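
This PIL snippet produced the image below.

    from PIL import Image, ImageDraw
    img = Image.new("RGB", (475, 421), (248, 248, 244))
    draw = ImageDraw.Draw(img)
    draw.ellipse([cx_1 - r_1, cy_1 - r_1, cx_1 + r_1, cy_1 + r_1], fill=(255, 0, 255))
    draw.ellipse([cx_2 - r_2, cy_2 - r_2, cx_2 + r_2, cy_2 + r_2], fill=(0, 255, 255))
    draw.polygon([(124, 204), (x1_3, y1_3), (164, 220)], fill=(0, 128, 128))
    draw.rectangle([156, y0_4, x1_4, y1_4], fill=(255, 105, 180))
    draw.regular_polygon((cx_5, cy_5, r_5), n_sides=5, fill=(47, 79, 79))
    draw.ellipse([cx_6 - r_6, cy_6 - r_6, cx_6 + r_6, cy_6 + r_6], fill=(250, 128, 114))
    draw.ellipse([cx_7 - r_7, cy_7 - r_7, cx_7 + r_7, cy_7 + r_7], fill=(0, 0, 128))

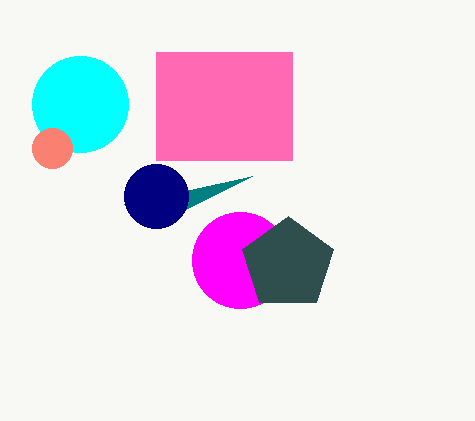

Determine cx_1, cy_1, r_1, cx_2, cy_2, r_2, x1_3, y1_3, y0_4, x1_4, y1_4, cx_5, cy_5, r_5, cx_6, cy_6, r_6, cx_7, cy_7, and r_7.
cx_1 = 240, cy_1 = 260, r_1 = 48, cx_2 = 80, cy_2 = 104, r_2 = 48, x1_3 = 252, y1_3 = 176, y0_4 = 52, x1_4 = 292, y1_4 = 160, cx_5 = 288, cy_5 = 264, r_5 = 48, cx_6 = 52, cy_6 = 148, r_6 = 20, cx_7 = 156, cy_7 = 196, r_7 = 32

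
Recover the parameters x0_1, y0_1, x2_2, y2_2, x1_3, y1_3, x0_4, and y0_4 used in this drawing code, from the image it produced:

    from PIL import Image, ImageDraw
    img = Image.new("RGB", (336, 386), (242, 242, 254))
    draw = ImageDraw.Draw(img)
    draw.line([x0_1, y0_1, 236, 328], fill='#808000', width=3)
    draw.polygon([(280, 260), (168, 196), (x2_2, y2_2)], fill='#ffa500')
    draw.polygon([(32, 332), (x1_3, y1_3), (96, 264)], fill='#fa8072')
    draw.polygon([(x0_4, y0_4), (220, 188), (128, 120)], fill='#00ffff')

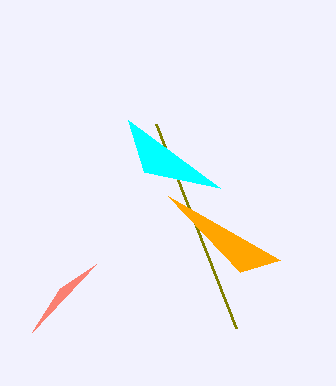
x0_1 = 156; y0_1 = 124; x2_2 = 240; y2_2 = 272; x1_3 = 60; y1_3 = 288; x0_4 = 144; y0_4 = 172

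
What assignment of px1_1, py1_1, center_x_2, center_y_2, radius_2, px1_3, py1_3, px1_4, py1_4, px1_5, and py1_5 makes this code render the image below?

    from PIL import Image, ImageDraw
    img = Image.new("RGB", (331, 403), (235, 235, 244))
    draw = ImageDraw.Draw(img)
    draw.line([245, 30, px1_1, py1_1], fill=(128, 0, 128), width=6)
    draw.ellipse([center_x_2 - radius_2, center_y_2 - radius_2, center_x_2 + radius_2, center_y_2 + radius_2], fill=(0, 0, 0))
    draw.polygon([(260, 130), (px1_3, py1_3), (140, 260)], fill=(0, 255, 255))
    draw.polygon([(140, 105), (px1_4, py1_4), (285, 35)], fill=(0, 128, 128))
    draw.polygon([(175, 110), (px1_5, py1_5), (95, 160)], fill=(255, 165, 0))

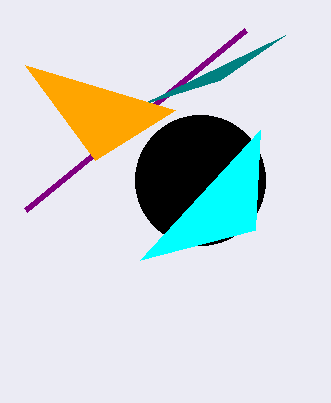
px1_1 = 25; py1_1 = 210; center_x_2 = 200; center_y_2 = 180; radius_2 = 65; px1_3 = 255; py1_3 = 230; px1_4 = 220; py1_4 = 80; px1_5 = 25; py1_5 = 65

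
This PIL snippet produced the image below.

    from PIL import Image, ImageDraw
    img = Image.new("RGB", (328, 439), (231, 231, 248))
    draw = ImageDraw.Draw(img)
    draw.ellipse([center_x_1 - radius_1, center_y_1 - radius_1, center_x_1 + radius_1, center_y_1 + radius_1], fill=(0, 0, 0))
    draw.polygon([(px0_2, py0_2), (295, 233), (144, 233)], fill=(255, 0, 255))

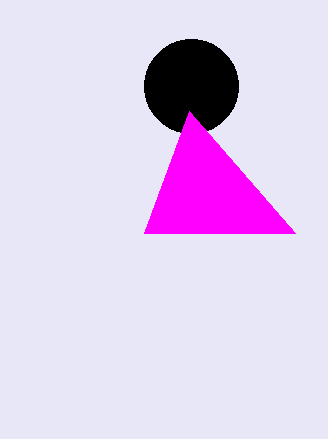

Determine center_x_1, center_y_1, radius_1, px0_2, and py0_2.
center_x_1 = 191
center_y_1 = 86
radius_1 = 47
px0_2 = 189
py0_2 = 111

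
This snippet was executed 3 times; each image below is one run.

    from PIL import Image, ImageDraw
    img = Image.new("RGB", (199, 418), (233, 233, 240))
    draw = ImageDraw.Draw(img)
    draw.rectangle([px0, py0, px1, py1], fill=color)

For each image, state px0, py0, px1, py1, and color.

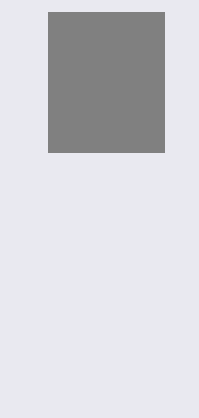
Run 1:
px0 = 48; py0 = 12; px1 = 164; py1 = 152; color = 'gray'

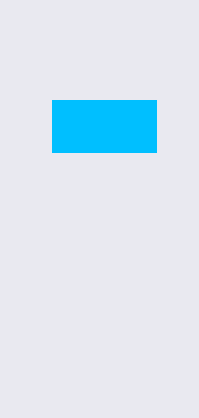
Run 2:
px0 = 52; py0 = 100; px1 = 156; py1 = 152; color = 'deepskyblue'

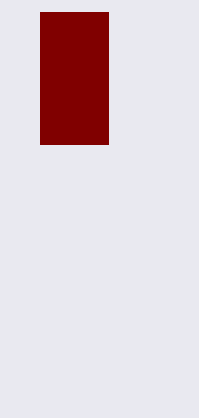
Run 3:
px0 = 40, py0 = 12, px1 = 108, py1 = 144, color = 'maroon'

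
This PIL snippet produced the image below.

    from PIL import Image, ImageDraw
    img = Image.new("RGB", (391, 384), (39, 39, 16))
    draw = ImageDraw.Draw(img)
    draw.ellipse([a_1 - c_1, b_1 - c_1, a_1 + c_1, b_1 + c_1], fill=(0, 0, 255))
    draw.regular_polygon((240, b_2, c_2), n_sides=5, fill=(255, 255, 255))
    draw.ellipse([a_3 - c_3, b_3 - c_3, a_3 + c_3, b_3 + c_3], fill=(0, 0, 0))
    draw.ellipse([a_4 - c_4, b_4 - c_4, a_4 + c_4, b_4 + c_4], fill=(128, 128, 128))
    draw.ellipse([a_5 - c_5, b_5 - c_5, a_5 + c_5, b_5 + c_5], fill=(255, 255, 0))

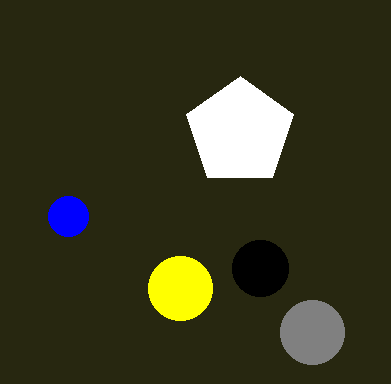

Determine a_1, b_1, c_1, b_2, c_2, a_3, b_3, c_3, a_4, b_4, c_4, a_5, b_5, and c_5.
a_1 = 68; b_1 = 216; c_1 = 20; b_2 = 132; c_2 = 56; a_3 = 260; b_3 = 268; c_3 = 28; a_4 = 312; b_4 = 332; c_4 = 32; a_5 = 180; b_5 = 288; c_5 = 32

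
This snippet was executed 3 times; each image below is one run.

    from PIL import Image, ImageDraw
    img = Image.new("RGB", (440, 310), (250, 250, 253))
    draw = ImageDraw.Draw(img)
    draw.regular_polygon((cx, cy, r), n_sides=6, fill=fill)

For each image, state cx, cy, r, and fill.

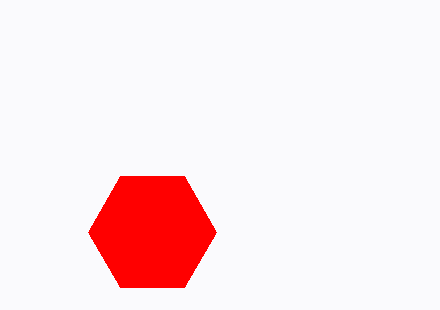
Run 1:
cx = 152; cy = 232; r = 64; fill = 'red'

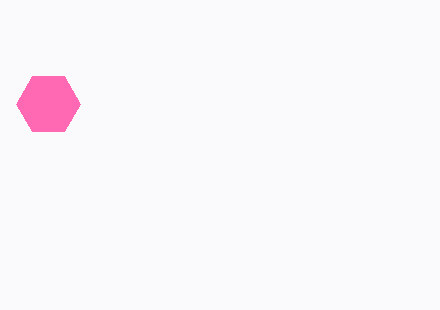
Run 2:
cx = 48
cy = 104
r = 32
fill = 'hotpink'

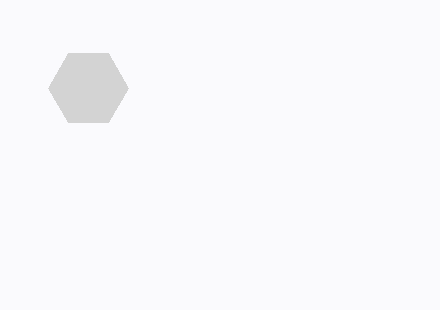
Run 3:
cx = 88; cy = 88; r = 40; fill = 'lightgray'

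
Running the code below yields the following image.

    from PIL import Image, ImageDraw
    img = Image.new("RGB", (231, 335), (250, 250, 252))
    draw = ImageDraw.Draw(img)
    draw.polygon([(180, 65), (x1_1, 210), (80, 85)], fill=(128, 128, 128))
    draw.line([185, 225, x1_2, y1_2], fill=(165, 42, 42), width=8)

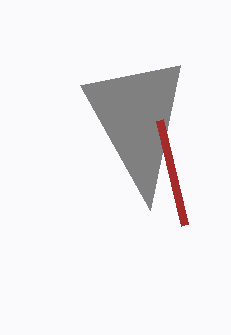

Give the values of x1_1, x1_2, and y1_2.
x1_1 = 150
x1_2 = 160
y1_2 = 120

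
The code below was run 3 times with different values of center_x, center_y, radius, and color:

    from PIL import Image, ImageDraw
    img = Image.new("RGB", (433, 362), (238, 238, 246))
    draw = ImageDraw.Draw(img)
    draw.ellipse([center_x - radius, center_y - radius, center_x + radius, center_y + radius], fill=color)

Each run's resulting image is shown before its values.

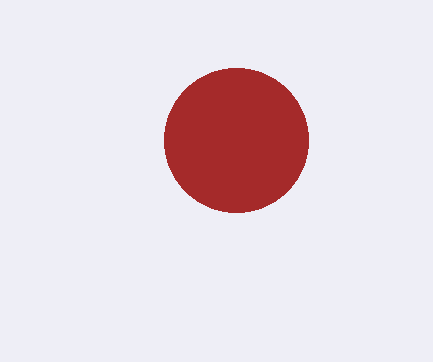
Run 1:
center_x = 236, center_y = 140, radius = 72, color = 'brown'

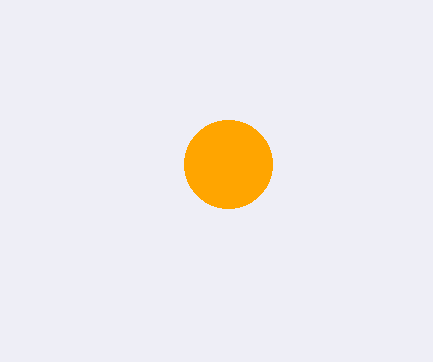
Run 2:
center_x = 228
center_y = 164
radius = 44
color = 'orange'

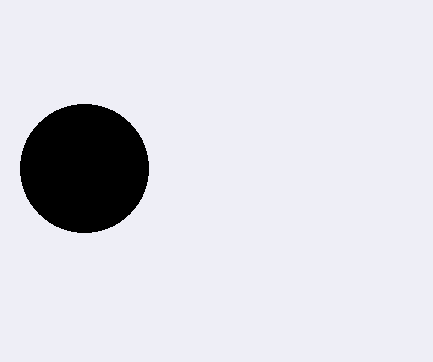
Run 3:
center_x = 84; center_y = 168; radius = 64; color = 'black'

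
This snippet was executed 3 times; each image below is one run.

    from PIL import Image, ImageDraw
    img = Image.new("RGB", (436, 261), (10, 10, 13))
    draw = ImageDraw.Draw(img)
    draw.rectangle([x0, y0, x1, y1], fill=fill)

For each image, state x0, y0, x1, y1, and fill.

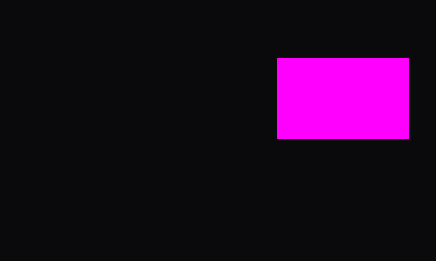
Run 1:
x0 = 277
y0 = 58
x1 = 408
y1 = 138
fill = 'magenta'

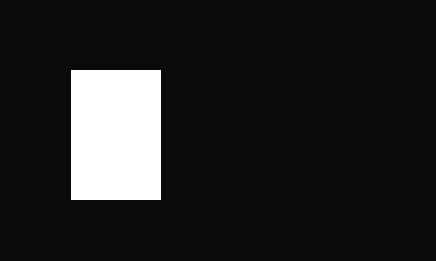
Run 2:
x0 = 71
y0 = 70
x1 = 160
y1 = 199
fill = 'white'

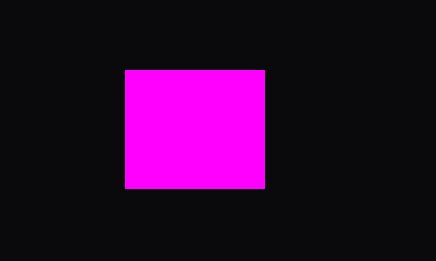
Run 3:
x0 = 125, y0 = 70, x1 = 264, y1 = 188, fill = 'magenta'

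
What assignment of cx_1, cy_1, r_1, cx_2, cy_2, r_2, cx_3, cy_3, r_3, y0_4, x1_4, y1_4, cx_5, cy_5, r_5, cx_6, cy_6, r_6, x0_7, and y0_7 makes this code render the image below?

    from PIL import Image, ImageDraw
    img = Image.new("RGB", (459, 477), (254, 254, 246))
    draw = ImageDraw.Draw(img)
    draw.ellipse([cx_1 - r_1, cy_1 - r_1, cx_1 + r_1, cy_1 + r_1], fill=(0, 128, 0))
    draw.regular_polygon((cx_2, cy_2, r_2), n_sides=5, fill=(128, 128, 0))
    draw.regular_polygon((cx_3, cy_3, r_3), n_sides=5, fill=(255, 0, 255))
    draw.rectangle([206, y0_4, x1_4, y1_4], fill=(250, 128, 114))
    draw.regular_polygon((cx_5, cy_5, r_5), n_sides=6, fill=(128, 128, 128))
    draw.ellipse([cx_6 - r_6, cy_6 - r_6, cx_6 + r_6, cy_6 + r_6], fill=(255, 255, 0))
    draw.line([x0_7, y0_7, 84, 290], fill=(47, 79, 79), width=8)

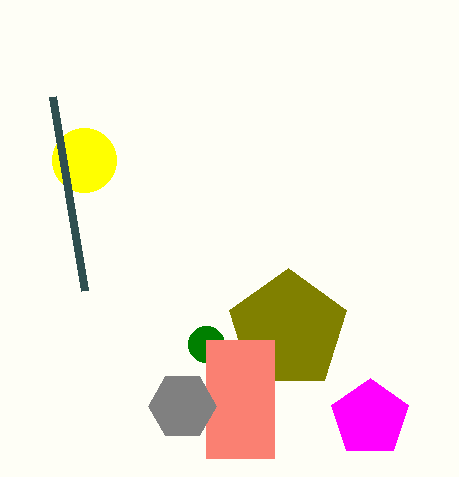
cx_1 = 206
cy_1 = 344
r_1 = 18
cx_2 = 288
cy_2 = 330
r_2 = 62
cx_3 = 370
cy_3 = 418
r_3 = 40
y0_4 = 340
x1_4 = 274
y1_4 = 458
cx_5 = 182
cy_5 = 406
r_5 = 34
cx_6 = 84
cy_6 = 160
r_6 = 32
x0_7 = 52
y0_7 = 96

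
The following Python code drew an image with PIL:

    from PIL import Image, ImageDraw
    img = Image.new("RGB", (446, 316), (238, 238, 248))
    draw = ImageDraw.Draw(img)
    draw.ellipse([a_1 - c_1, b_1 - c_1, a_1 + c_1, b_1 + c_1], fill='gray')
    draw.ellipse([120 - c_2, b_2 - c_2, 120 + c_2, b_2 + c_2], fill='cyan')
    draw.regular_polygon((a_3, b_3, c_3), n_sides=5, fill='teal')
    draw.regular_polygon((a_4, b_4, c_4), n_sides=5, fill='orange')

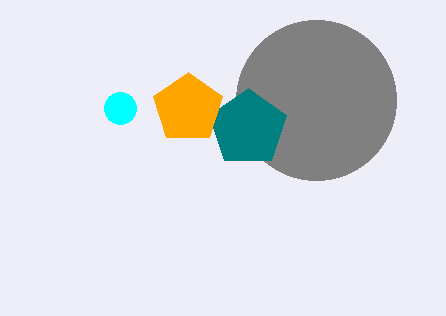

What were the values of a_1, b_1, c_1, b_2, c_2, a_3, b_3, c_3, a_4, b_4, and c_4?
a_1 = 316; b_1 = 100; c_1 = 80; b_2 = 108; c_2 = 16; a_3 = 248; b_3 = 128; c_3 = 40; a_4 = 188; b_4 = 108; c_4 = 36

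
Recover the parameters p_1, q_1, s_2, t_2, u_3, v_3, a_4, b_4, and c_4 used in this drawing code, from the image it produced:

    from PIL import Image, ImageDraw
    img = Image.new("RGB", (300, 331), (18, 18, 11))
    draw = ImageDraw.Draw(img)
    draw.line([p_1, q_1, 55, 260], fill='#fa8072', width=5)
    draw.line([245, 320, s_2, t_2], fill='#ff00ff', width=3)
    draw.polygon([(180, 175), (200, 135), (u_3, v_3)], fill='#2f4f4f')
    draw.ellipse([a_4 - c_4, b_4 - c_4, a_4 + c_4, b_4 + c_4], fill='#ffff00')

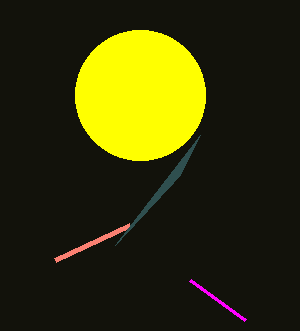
p_1 = 130
q_1 = 225
s_2 = 190
t_2 = 280
u_3 = 115
v_3 = 245
a_4 = 140
b_4 = 95
c_4 = 65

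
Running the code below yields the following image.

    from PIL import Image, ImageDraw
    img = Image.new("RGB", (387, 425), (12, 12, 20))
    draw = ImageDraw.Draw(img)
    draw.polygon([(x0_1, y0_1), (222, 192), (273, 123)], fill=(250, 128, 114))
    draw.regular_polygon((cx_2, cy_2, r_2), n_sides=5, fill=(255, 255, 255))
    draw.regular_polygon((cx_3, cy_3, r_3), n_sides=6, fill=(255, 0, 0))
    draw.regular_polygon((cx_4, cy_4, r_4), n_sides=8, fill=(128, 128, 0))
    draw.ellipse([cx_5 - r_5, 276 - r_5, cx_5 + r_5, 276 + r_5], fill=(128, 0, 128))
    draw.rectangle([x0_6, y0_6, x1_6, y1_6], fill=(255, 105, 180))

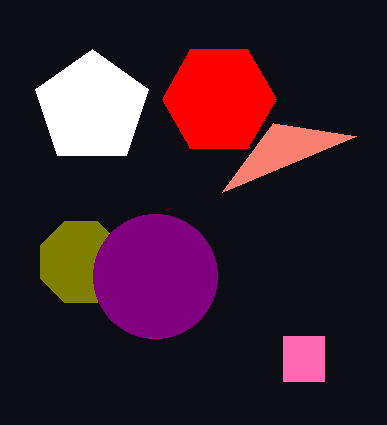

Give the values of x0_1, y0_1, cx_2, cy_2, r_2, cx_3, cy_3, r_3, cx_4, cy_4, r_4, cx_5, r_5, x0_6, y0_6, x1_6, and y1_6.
x0_1 = 356; y0_1 = 136; cx_2 = 92; cy_2 = 108; r_2 = 59; cx_3 = 219; cy_3 = 99; r_3 = 57; cx_4 = 81; cy_4 = 262; r_4 = 44; cx_5 = 155; r_5 = 62; x0_6 = 283; y0_6 = 336; x1_6 = 324; y1_6 = 381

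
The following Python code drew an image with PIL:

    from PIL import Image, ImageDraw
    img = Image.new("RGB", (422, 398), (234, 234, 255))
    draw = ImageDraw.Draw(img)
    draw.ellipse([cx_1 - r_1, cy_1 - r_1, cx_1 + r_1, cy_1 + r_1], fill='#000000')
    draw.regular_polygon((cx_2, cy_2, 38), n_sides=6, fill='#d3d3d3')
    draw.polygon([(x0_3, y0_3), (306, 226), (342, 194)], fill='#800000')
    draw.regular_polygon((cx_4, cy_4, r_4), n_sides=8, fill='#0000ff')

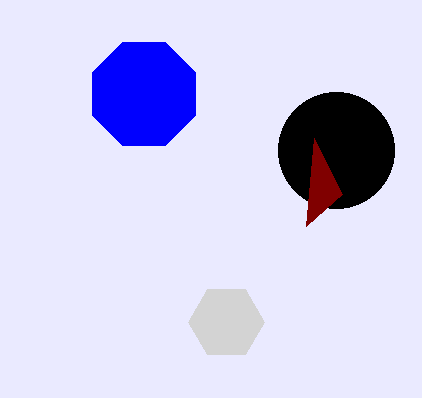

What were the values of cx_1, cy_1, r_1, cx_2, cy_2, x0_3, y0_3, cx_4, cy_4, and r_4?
cx_1 = 336, cy_1 = 150, r_1 = 58, cx_2 = 226, cy_2 = 322, x0_3 = 314, y0_3 = 138, cx_4 = 144, cy_4 = 94, r_4 = 56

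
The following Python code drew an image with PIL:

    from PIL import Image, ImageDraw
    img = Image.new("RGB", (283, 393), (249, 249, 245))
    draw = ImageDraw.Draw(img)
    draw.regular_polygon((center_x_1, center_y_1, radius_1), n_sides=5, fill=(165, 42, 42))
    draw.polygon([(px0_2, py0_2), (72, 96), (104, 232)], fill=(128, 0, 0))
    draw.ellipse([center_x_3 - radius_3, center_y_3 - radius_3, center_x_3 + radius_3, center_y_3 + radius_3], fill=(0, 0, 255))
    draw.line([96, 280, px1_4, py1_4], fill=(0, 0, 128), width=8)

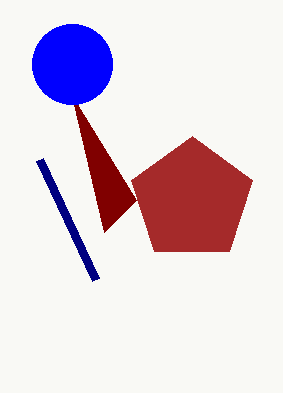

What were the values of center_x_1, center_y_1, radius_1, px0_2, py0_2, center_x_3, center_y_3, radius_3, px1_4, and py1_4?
center_x_1 = 192
center_y_1 = 200
radius_1 = 64
px0_2 = 136
py0_2 = 200
center_x_3 = 72
center_y_3 = 64
radius_3 = 40
px1_4 = 40
py1_4 = 160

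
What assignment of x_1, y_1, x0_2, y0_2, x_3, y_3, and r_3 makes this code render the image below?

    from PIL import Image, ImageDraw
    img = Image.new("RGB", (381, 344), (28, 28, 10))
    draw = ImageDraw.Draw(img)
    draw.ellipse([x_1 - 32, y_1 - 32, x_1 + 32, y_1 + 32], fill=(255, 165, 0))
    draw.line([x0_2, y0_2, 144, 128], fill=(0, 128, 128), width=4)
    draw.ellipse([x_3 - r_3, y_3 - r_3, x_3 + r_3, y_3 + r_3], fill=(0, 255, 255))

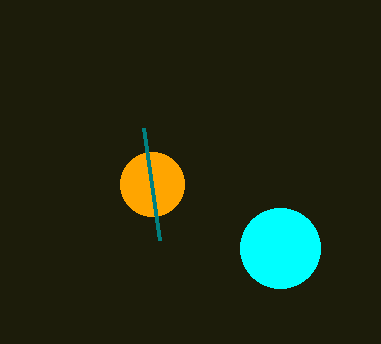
x_1 = 152, y_1 = 184, x0_2 = 160, y0_2 = 240, x_3 = 280, y_3 = 248, r_3 = 40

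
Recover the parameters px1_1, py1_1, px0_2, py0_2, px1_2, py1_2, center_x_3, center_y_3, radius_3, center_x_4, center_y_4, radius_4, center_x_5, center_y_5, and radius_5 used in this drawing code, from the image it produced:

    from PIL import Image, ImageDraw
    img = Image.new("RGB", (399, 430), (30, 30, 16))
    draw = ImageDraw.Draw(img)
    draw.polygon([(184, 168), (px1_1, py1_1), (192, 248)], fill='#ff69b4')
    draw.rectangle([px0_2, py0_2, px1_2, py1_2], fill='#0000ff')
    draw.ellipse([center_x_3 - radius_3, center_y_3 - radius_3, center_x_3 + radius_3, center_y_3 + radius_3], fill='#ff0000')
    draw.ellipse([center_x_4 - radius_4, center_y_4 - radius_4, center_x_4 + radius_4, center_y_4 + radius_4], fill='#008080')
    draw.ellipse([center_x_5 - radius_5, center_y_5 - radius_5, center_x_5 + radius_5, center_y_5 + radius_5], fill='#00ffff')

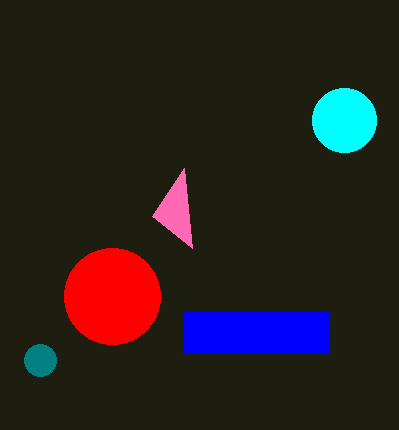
px1_1 = 152, py1_1 = 216, px0_2 = 184, py0_2 = 312, px1_2 = 328, py1_2 = 352, center_x_3 = 112, center_y_3 = 296, radius_3 = 48, center_x_4 = 40, center_y_4 = 360, radius_4 = 16, center_x_5 = 344, center_y_5 = 120, radius_5 = 32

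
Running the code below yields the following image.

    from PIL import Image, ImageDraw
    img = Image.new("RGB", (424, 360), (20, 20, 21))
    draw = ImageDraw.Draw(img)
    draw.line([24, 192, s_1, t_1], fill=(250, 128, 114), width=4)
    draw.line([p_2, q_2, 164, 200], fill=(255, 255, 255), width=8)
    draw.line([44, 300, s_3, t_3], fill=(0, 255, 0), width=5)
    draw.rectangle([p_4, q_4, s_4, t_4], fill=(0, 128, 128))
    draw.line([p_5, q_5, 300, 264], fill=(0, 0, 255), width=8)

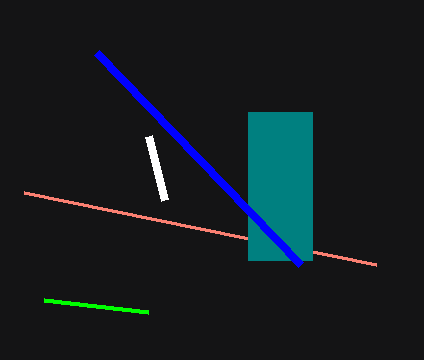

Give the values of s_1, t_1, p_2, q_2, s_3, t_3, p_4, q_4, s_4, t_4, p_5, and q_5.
s_1 = 376, t_1 = 264, p_2 = 148, q_2 = 136, s_3 = 148, t_3 = 312, p_4 = 248, q_4 = 112, s_4 = 312, t_4 = 260, p_5 = 96, q_5 = 52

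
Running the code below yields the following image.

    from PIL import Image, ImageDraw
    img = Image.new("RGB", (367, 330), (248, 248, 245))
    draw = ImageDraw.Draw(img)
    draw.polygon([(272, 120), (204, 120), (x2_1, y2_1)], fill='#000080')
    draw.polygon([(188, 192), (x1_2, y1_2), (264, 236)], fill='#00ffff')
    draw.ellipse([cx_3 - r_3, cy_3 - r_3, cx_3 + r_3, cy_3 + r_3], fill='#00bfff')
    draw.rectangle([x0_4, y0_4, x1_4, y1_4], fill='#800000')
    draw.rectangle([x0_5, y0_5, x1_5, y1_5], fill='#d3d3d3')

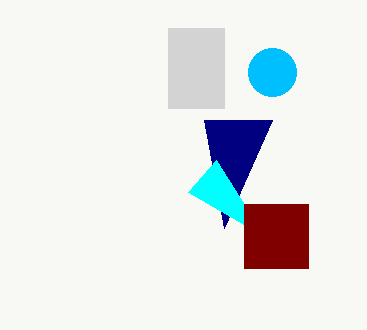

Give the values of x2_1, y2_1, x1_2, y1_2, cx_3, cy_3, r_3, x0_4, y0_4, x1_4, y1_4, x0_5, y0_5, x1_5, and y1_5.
x2_1 = 224
y2_1 = 228
x1_2 = 216
y1_2 = 160
cx_3 = 272
cy_3 = 72
r_3 = 24
x0_4 = 244
y0_4 = 204
x1_4 = 308
y1_4 = 268
x0_5 = 168
y0_5 = 28
x1_5 = 224
y1_5 = 108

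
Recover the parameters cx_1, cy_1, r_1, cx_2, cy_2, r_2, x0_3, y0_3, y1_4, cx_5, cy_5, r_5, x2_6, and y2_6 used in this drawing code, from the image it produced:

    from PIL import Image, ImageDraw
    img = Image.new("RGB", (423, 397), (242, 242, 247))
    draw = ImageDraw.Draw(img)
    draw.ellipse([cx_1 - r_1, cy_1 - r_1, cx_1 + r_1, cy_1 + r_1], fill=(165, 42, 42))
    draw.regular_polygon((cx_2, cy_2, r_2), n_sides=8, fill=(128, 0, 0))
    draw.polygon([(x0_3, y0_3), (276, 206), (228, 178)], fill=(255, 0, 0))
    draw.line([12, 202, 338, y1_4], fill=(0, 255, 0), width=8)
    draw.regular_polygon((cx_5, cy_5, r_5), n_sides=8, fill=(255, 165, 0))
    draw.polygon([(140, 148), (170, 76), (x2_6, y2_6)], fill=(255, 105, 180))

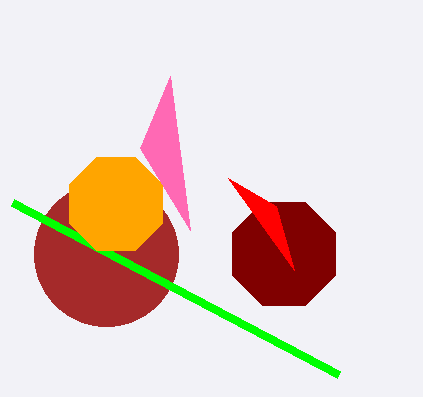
cx_1 = 106
cy_1 = 254
r_1 = 72
cx_2 = 284
cy_2 = 254
r_2 = 56
x0_3 = 294
y0_3 = 270
y1_4 = 374
cx_5 = 116
cy_5 = 204
r_5 = 50
x2_6 = 190
y2_6 = 230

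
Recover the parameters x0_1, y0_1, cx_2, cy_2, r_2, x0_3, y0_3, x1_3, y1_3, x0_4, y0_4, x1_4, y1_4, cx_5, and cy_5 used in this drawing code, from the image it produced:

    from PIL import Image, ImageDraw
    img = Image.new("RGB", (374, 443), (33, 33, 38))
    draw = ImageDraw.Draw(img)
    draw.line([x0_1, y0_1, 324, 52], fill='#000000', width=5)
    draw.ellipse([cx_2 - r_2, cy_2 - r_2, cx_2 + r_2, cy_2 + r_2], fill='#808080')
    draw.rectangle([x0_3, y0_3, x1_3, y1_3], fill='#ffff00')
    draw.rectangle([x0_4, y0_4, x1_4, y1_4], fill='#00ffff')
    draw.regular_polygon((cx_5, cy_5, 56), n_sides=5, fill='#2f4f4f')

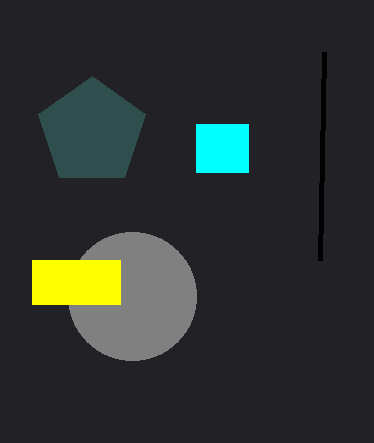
x0_1 = 320
y0_1 = 260
cx_2 = 132
cy_2 = 296
r_2 = 64
x0_3 = 32
y0_3 = 260
x1_3 = 120
y1_3 = 304
x0_4 = 196
y0_4 = 124
x1_4 = 248
y1_4 = 172
cx_5 = 92
cy_5 = 132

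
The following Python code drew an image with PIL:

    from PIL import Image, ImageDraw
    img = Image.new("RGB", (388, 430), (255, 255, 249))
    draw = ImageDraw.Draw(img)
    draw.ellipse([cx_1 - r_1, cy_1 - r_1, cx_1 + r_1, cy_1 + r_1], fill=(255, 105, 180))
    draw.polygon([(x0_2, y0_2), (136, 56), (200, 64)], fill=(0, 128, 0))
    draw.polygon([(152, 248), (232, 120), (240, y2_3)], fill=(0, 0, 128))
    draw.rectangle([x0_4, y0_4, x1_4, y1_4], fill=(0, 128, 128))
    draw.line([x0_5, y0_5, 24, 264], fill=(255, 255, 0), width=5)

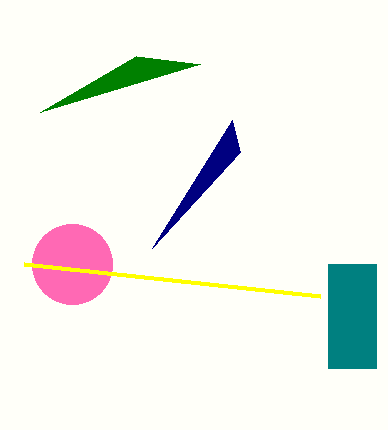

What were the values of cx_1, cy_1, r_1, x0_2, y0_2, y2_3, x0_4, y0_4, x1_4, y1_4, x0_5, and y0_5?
cx_1 = 72
cy_1 = 264
r_1 = 40
x0_2 = 40
y0_2 = 112
y2_3 = 152
x0_4 = 328
y0_4 = 264
x1_4 = 376
y1_4 = 368
x0_5 = 320
y0_5 = 296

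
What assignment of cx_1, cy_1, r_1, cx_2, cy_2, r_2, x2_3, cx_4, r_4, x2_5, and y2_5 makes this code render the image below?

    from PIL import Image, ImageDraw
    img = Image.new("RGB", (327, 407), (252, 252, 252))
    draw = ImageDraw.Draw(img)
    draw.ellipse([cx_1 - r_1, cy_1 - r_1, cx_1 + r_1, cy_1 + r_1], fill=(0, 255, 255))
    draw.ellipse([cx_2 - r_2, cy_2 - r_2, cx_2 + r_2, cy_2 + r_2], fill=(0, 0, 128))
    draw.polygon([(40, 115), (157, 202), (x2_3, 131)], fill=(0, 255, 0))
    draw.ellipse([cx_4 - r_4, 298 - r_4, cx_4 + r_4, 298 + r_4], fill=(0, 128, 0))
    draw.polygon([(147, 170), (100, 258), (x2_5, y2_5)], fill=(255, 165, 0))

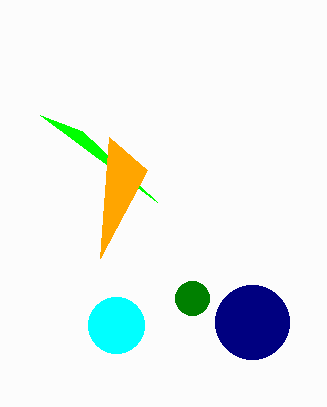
cx_1 = 116, cy_1 = 325, r_1 = 28, cx_2 = 252, cy_2 = 322, r_2 = 37, x2_3 = 82, cx_4 = 192, r_4 = 17, x2_5 = 109, y2_5 = 137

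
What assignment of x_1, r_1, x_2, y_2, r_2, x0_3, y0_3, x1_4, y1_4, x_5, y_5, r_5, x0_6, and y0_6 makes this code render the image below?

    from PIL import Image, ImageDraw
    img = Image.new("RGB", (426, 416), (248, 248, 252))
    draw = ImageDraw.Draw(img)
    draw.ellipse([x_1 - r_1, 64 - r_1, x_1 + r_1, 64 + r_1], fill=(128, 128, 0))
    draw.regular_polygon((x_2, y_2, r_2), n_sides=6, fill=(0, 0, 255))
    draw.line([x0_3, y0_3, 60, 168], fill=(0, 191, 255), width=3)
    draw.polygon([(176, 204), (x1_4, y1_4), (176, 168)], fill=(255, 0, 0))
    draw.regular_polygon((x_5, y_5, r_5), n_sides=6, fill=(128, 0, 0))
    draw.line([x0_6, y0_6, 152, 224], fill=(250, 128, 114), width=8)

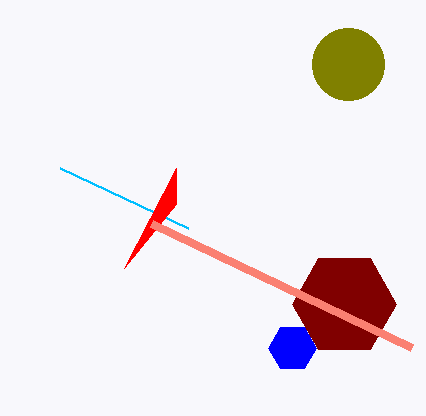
x_1 = 348
r_1 = 36
x_2 = 292
y_2 = 348
r_2 = 24
x0_3 = 188
y0_3 = 228
x1_4 = 124
y1_4 = 268
x_5 = 344
y_5 = 304
r_5 = 52
x0_6 = 412
y0_6 = 348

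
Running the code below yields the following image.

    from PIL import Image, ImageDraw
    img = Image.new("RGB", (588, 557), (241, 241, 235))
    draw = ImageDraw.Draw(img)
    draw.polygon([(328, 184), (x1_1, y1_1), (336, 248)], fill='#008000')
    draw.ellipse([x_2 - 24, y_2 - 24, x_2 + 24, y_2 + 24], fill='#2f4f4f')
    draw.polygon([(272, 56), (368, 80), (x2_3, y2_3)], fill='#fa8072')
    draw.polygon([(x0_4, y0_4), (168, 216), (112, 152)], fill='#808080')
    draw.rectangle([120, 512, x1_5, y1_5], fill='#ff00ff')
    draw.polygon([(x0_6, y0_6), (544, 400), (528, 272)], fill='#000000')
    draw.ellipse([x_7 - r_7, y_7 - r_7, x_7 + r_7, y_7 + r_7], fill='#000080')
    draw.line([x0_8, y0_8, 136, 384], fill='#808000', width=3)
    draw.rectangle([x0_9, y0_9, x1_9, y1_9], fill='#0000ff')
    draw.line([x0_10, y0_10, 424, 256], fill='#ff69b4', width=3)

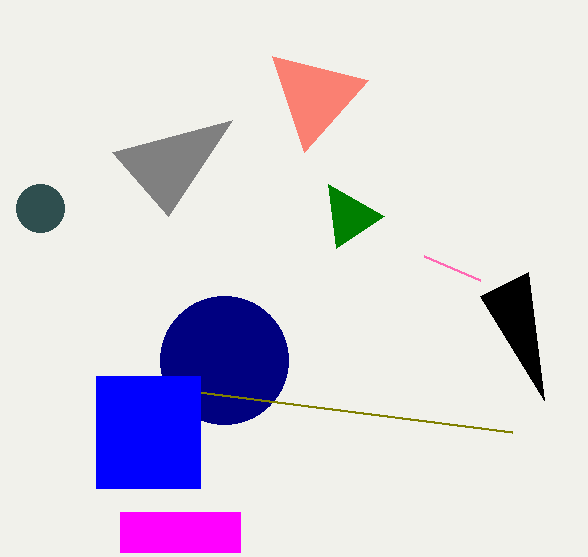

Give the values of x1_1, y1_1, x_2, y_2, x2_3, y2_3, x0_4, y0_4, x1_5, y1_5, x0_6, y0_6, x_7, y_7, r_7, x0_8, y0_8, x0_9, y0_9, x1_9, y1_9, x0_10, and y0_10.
x1_1 = 384
y1_1 = 216
x_2 = 40
y_2 = 208
x2_3 = 304
y2_3 = 152
x0_4 = 232
y0_4 = 120
x1_5 = 240
y1_5 = 552
x0_6 = 480
y0_6 = 296
x_7 = 224
y_7 = 360
r_7 = 64
x0_8 = 512
y0_8 = 432
x0_9 = 96
y0_9 = 376
x1_9 = 200
y1_9 = 488
x0_10 = 480
y0_10 = 280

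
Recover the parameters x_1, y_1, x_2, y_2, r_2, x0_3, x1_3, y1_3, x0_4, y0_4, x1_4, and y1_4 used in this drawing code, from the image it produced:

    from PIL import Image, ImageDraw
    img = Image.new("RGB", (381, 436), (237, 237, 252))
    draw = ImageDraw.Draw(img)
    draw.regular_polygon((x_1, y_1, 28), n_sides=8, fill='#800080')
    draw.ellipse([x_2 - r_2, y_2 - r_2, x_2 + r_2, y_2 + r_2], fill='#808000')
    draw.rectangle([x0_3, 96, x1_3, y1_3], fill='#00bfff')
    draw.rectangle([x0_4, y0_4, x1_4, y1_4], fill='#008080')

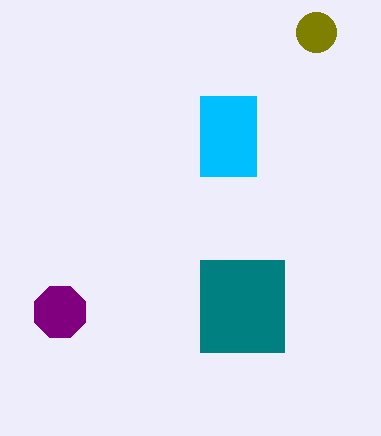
x_1 = 60; y_1 = 312; x_2 = 316; y_2 = 32; r_2 = 20; x0_3 = 200; x1_3 = 256; y1_3 = 176; x0_4 = 200; y0_4 = 260; x1_4 = 284; y1_4 = 352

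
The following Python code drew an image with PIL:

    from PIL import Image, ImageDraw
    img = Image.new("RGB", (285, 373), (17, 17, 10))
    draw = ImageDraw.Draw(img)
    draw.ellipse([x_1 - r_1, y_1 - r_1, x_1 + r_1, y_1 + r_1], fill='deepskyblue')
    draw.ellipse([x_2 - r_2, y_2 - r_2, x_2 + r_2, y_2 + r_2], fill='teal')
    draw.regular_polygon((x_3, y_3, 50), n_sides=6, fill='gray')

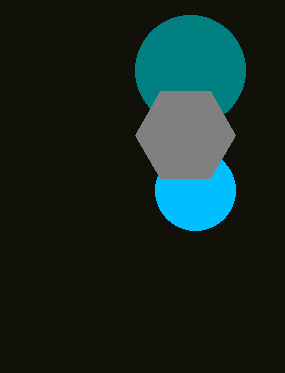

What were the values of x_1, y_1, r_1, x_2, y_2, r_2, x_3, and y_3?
x_1 = 195
y_1 = 190
r_1 = 40
x_2 = 190
y_2 = 70
r_2 = 55
x_3 = 185
y_3 = 135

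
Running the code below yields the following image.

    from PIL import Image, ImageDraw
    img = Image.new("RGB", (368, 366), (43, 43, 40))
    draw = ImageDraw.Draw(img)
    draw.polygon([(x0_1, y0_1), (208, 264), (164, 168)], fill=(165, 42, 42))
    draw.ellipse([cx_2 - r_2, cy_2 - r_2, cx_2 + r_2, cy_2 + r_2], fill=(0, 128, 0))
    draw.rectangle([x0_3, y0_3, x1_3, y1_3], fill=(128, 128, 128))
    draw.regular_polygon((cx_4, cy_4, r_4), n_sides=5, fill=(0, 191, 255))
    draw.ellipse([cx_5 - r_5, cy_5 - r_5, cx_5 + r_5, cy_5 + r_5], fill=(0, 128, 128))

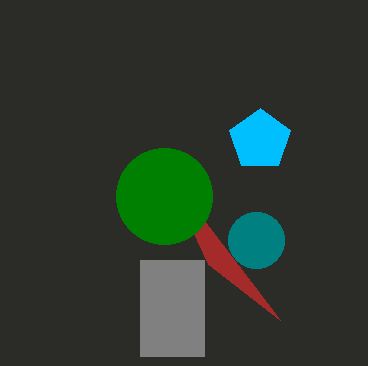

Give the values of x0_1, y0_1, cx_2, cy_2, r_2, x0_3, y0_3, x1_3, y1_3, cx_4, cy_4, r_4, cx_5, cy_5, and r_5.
x0_1 = 280
y0_1 = 320
cx_2 = 164
cy_2 = 196
r_2 = 48
x0_3 = 140
y0_3 = 260
x1_3 = 204
y1_3 = 356
cx_4 = 260
cy_4 = 140
r_4 = 32
cx_5 = 256
cy_5 = 240
r_5 = 28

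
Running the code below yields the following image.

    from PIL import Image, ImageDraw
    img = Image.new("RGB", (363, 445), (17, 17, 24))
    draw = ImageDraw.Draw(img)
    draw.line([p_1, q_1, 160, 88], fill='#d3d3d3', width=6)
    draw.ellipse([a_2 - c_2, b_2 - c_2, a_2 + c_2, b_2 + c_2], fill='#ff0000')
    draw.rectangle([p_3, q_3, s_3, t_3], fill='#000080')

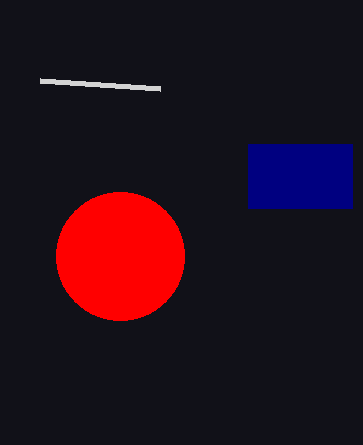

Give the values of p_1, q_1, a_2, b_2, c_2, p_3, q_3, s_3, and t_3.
p_1 = 40, q_1 = 80, a_2 = 120, b_2 = 256, c_2 = 64, p_3 = 248, q_3 = 144, s_3 = 352, t_3 = 208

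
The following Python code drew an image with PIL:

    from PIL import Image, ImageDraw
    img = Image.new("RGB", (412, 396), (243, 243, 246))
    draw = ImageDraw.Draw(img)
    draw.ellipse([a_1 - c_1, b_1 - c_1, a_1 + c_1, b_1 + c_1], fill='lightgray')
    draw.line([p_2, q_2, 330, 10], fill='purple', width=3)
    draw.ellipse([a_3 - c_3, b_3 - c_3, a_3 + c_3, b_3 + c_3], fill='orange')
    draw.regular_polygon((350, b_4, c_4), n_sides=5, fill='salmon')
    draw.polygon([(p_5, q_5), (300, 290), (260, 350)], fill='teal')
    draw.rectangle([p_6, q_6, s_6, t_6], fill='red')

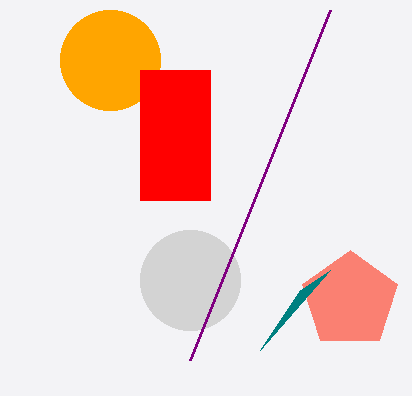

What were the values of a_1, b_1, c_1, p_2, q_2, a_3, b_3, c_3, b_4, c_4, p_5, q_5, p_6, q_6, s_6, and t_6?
a_1 = 190
b_1 = 280
c_1 = 50
p_2 = 190
q_2 = 360
a_3 = 110
b_3 = 60
c_3 = 50
b_4 = 300
c_4 = 50
p_5 = 330
q_5 = 270
p_6 = 140
q_6 = 70
s_6 = 210
t_6 = 200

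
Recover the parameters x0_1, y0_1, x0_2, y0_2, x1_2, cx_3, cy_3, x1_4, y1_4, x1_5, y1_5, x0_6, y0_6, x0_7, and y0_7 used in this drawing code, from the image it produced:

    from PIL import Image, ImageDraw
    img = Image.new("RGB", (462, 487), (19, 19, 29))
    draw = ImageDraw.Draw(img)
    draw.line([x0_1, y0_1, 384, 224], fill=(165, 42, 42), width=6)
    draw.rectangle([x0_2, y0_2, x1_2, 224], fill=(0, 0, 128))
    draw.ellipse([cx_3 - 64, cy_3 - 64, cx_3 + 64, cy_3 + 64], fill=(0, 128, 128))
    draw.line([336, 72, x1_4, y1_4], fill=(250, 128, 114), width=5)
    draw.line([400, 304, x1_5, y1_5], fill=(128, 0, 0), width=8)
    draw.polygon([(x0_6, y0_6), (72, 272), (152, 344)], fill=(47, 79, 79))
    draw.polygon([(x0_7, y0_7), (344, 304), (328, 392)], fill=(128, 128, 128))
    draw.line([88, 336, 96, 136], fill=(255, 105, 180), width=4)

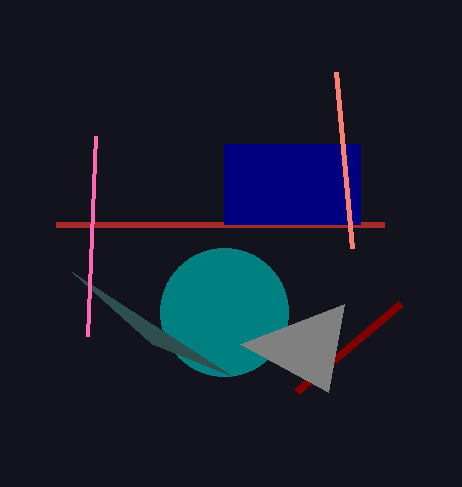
x0_1 = 56; y0_1 = 224; x0_2 = 224; y0_2 = 144; x1_2 = 360; cx_3 = 224; cy_3 = 312; x1_4 = 352; y1_4 = 248; x1_5 = 296; y1_5 = 392; x0_6 = 232; y0_6 = 376; x0_7 = 240; y0_7 = 344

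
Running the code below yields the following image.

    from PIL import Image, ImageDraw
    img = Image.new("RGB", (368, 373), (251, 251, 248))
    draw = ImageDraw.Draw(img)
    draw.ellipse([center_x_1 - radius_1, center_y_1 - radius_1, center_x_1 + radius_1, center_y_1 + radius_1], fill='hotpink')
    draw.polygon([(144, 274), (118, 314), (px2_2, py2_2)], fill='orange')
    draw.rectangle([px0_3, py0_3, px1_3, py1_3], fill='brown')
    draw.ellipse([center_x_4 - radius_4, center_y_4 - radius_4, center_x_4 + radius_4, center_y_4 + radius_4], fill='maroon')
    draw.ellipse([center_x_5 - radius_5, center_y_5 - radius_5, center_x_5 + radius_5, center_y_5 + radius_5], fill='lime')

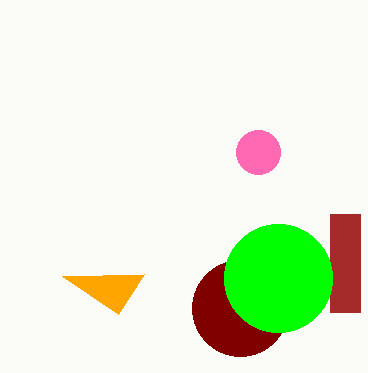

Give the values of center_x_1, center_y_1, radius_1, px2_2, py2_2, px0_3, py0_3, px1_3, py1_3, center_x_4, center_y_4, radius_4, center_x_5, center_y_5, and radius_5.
center_x_1 = 258
center_y_1 = 152
radius_1 = 22
px2_2 = 62
py2_2 = 276
px0_3 = 330
py0_3 = 214
px1_3 = 360
py1_3 = 312
center_x_4 = 240
center_y_4 = 308
radius_4 = 48
center_x_5 = 278
center_y_5 = 278
radius_5 = 54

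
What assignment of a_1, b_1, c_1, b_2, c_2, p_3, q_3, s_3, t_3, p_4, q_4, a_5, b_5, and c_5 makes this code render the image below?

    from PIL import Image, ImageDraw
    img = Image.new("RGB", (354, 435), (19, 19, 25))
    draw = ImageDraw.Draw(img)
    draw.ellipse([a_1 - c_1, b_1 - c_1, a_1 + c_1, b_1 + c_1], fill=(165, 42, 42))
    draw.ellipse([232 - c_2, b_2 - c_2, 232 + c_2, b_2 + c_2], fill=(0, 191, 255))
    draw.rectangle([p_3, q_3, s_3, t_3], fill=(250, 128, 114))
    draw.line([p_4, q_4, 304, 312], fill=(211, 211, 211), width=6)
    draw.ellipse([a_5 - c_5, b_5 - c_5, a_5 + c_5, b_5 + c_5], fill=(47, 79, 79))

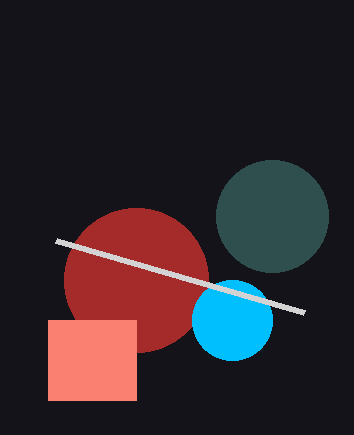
a_1 = 136
b_1 = 280
c_1 = 72
b_2 = 320
c_2 = 40
p_3 = 48
q_3 = 320
s_3 = 136
t_3 = 400
p_4 = 56
q_4 = 240
a_5 = 272
b_5 = 216
c_5 = 56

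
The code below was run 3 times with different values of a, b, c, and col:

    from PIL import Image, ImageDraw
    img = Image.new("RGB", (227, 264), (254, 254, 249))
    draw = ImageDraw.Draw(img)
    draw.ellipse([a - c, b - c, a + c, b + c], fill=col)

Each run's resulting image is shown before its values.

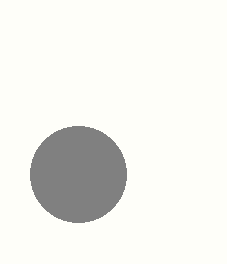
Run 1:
a = 78
b = 174
c = 48
col = 'gray'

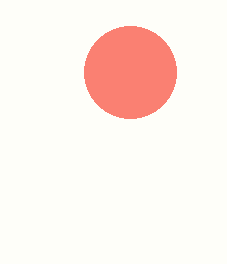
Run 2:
a = 130, b = 72, c = 46, col = 'salmon'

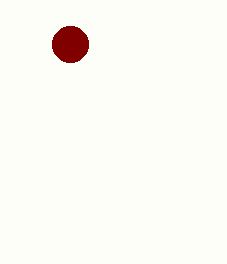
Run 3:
a = 70; b = 44; c = 18; col = 'maroon'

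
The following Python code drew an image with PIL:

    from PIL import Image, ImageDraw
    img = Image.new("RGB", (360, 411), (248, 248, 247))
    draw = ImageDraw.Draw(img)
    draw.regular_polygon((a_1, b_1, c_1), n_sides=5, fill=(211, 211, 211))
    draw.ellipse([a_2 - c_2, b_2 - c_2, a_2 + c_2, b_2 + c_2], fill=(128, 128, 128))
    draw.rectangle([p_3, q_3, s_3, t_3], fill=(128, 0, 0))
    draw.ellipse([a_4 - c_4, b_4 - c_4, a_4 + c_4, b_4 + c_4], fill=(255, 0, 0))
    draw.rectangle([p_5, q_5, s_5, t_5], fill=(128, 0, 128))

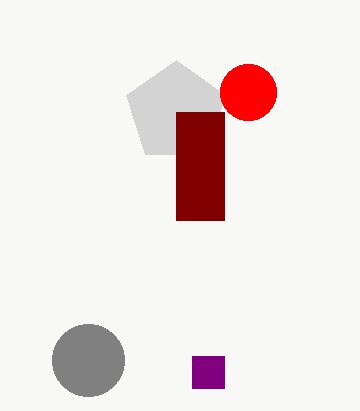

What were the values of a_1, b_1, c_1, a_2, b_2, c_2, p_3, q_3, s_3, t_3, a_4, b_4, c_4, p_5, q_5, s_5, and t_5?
a_1 = 176; b_1 = 112; c_1 = 52; a_2 = 88; b_2 = 360; c_2 = 36; p_3 = 176; q_3 = 112; s_3 = 224; t_3 = 220; a_4 = 248; b_4 = 92; c_4 = 28; p_5 = 192; q_5 = 356; s_5 = 224; t_5 = 388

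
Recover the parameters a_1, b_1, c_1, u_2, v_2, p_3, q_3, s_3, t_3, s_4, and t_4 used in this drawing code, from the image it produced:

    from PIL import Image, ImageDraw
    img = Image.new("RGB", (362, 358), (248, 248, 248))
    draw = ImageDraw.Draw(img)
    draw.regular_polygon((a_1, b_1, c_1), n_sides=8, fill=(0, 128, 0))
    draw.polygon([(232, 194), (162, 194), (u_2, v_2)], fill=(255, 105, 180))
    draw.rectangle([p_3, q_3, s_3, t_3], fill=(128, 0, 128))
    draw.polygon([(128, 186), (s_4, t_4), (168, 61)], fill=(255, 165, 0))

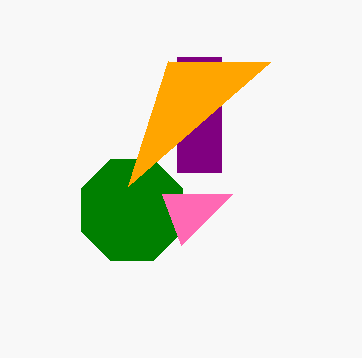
a_1 = 132; b_1 = 210; c_1 = 55; u_2 = 181; v_2 = 245; p_3 = 177; q_3 = 57; s_3 = 221; t_3 = 172; s_4 = 270; t_4 = 62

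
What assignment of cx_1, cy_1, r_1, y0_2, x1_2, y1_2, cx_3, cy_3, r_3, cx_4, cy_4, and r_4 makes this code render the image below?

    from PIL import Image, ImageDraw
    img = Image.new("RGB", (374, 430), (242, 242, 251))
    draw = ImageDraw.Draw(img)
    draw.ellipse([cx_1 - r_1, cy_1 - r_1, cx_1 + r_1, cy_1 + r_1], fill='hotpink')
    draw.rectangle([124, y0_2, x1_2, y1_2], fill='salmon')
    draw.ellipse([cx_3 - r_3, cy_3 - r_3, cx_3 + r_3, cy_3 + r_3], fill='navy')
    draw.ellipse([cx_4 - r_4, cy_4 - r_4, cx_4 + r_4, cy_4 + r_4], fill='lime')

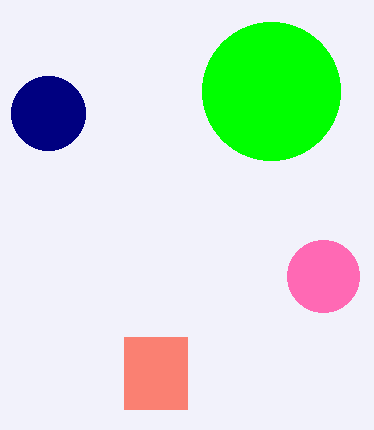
cx_1 = 323; cy_1 = 276; r_1 = 36; y0_2 = 337; x1_2 = 187; y1_2 = 409; cx_3 = 48; cy_3 = 113; r_3 = 37; cx_4 = 271; cy_4 = 91; r_4 = 69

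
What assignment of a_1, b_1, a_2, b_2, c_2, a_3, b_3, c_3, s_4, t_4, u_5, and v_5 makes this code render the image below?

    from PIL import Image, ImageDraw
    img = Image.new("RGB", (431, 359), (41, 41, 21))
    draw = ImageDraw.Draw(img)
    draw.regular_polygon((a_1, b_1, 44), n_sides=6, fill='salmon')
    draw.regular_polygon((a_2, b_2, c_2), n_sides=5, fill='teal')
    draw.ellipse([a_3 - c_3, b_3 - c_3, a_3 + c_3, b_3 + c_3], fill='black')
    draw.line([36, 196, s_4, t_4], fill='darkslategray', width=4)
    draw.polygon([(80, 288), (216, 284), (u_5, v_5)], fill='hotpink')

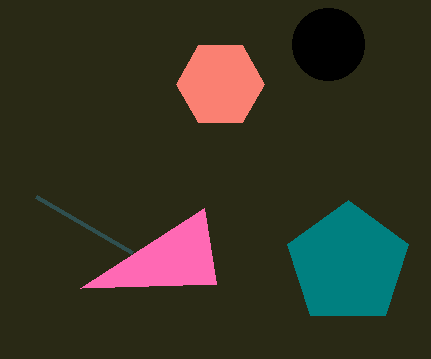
a_1 = 220, b_1 = 84, a_2 = 348, b_2 = 264, c_2 = 64, a_3 = 328, b_3 = 44, c_3 = 36, s_4 = 132, t_4 = 252, u_5 = 204, v_5 = 208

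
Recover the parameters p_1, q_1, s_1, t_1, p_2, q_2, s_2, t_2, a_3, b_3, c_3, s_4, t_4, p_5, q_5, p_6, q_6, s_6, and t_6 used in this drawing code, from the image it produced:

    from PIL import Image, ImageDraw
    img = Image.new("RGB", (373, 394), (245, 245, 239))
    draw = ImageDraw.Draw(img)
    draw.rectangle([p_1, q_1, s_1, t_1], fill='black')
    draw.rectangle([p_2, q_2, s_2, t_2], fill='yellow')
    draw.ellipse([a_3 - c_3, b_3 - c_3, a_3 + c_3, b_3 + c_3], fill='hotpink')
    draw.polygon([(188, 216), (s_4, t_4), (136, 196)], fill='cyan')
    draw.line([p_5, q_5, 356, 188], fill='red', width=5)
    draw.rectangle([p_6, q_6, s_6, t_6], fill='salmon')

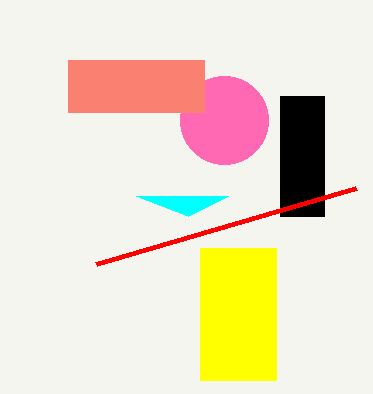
p_1 = 280
q_1 = 96
s_1 = 324
t_1 = 216
p_2 = 200
q_2 = 248
s_2 = 276
t_2 = 380
a_3 = 224
b_3 = 120
c_3 = 44
s_4 = 228
t_4 = 196
p_5 = 96
q_5 = 264
p_6 = 68
q_6 = 60
s_6 = 204
t_6 = 112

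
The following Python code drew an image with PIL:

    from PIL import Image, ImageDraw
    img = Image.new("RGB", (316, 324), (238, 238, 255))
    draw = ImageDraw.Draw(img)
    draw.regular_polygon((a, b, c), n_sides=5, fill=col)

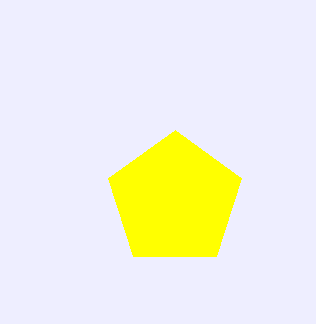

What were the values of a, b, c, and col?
a = 175, b = 200, c = 70, col = 'yellow'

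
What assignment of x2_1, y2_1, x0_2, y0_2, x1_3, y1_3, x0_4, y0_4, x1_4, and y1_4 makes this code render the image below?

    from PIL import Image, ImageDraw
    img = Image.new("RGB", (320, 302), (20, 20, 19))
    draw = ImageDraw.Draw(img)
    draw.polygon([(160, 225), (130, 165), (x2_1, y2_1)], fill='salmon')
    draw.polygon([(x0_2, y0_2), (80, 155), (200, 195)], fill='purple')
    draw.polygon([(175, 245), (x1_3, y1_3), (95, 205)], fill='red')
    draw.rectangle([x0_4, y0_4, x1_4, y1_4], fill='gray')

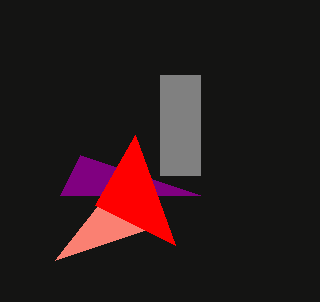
x2_1 = 55; y2_1 = 260; x0_2 = 60; y0_2 = 195; x1_3 = 135; y1_3 = 135; x0_4 = 160; y0_4 = 75; x1_4 = 200; y1_4 = 175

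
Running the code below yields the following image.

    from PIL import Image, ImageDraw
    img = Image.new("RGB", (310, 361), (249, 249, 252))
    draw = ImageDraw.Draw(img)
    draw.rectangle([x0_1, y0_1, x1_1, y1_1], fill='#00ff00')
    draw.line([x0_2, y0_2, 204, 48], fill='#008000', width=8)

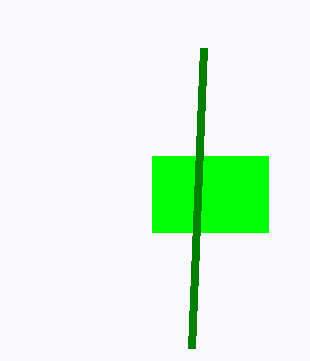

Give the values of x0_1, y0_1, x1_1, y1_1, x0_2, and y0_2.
x0_1 = 152
y0_1 = 156
x1_1 = 268
y1_1 = 232
x0_2 = 192
y0_2 = 348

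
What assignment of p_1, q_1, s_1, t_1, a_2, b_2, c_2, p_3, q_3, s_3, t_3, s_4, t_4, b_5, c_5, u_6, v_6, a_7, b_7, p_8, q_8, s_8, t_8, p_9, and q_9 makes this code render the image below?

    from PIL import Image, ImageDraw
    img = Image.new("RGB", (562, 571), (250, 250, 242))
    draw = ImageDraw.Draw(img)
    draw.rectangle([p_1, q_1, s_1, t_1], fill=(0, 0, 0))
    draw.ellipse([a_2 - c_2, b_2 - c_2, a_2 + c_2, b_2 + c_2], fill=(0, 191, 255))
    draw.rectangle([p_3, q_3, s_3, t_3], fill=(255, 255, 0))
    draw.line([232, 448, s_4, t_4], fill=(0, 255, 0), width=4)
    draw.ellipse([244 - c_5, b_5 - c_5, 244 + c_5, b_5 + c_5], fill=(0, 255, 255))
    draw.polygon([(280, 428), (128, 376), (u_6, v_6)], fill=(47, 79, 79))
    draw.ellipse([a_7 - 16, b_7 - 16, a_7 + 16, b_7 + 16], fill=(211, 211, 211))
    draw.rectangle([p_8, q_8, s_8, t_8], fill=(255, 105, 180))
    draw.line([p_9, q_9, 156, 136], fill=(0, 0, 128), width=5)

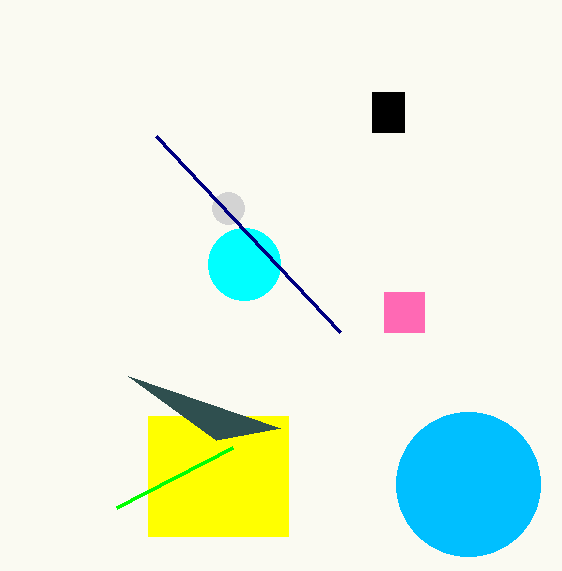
p_1 = 372; q_1 = 92; s_1 = 404; t_1 = 132; a_2 = 468; b_2 = 484; c_2 = 72; p_3 = 148; q_3 = 416; s_3 = 288; t_3 = 536; s_4 = 116; t_4 = 508; b_5 = 264; c_5 = 36; u_6 = 216; v_6 = 440; a_7 = 228; b_7 = 208; p_8 = 384; q_8 = 292; s_8 = 424; t_8 = 332; p_9 = 340; q_9 = 332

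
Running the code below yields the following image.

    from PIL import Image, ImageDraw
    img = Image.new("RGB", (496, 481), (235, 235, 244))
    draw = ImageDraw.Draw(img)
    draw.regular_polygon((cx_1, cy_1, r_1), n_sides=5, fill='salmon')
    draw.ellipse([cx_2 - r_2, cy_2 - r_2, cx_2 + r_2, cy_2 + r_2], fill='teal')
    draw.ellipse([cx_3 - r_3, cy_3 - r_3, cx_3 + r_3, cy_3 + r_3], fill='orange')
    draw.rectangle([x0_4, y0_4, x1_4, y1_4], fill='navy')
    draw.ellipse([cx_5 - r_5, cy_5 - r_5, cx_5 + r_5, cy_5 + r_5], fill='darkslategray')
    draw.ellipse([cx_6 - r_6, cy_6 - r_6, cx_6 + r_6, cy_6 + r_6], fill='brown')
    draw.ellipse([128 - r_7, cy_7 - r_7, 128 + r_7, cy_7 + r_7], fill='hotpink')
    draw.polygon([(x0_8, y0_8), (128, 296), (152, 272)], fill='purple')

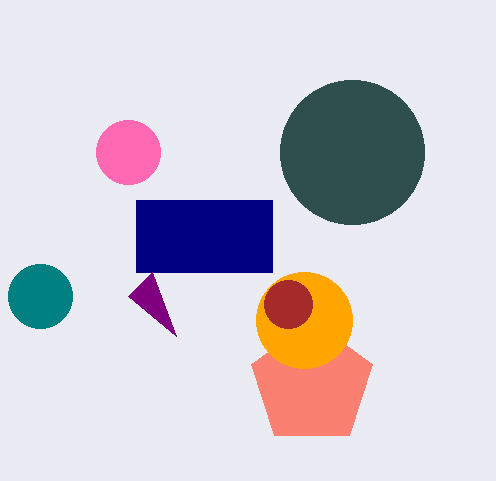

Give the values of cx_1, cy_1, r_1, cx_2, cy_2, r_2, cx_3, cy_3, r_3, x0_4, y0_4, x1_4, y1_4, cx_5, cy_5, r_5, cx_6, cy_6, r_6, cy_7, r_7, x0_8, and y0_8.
cx_1 = 312; cy_1 = 384; r_1 = 64; cx_2 = 40; cy_2 = 296; r_2 = 32; cx_3 = 304; cy_3 = 320; r_3 = 48; x0_4 = 136; y0_4 = 200; x1_4 = 272; y1_4 = 272; cx_5 = 352; cy_5 = 152; r_5 = 72; cx_6 = 288; cy_6 = 304; r_6 = 24; cy_7 = 152; r_7 = 32; x0_8 = 176; y0_8 = 336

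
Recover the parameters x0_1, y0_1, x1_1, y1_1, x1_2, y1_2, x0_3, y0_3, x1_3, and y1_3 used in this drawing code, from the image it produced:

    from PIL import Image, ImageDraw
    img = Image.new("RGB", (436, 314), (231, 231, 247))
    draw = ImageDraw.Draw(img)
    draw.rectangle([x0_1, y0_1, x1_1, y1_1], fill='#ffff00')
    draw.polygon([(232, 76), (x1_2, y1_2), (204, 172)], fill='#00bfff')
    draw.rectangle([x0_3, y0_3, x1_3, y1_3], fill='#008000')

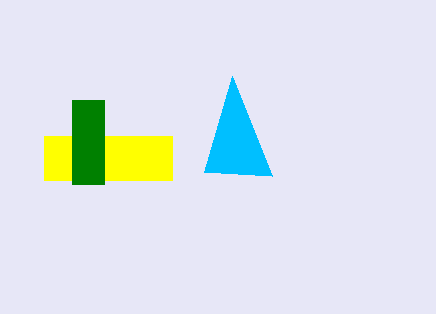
x0_1 = 44
y0_1 = 136
x1_1 = 172
y1_1 = 180
x1_2 = 272
y1_2 = 176
x0_3 = 72
y0_3 = 100
x1_3 = 104
y1_3 = 184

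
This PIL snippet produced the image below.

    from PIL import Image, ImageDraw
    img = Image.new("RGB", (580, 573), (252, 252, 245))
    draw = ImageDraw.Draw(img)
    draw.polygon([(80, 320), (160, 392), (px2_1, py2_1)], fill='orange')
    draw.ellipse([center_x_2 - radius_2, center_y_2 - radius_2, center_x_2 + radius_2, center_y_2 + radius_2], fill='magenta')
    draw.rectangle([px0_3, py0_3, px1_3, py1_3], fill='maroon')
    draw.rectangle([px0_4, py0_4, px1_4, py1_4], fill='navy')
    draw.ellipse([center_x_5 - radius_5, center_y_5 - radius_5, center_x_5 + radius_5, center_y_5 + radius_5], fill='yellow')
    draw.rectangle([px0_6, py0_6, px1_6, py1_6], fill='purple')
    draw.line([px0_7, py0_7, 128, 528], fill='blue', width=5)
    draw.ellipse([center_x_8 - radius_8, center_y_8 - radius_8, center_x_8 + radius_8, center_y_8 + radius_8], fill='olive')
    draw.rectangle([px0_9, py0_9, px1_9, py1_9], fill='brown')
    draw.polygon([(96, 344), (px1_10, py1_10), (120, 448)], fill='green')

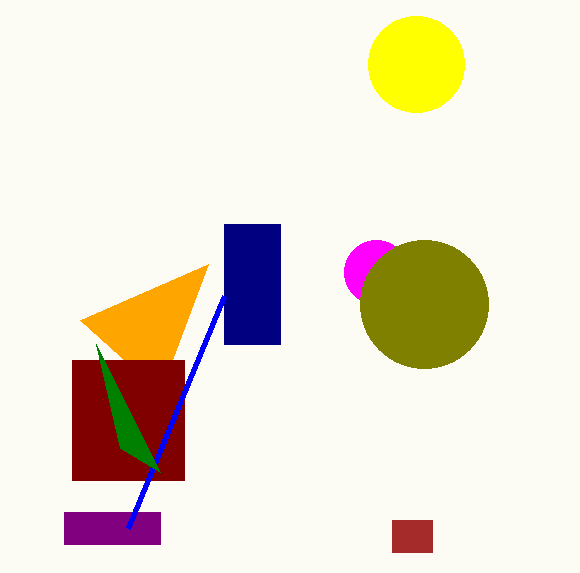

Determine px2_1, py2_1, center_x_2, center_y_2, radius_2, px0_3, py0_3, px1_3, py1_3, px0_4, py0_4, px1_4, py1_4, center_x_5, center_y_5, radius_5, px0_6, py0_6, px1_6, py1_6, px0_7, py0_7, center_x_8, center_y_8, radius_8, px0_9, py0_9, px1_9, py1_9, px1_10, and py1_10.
px2_1 = 208, py2_1 = 264, center_x_2 = 376, center_y_2 = 272, radius_2 = 32, px0_3 = 72, py0_3 = 360, px1_3 = 184, py1_3 = 480, px0_4 = 224, py0_4 = 224, px1_4 = 280, py1_4 = 344, center_x_5 = 416, center_y_5 = 64, radius_5 = 48, px0_6 = 64, py0_6 = 512, px1_6 = 160, py1_6 = 544, px0_7 = 224, py0_7 = 296, center_x_8 = 424, center_y_8 = 304, radius_8 = 64, px0_9 = 392, py0_9 = 520, px1_9 = 432, py1_9 = 552, px1_10 = 160, py1_10 = 472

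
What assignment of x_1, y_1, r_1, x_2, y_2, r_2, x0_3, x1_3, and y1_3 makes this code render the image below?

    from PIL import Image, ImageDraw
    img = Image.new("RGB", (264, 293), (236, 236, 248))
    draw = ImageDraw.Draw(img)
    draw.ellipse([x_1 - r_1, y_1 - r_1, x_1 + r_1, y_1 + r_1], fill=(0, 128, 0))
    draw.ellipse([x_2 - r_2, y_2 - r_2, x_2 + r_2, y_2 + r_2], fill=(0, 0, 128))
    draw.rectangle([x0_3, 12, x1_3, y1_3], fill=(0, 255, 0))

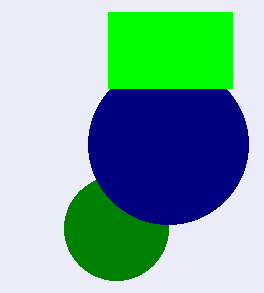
x_1 = 116
y_1 = 228
r_1 = 52
x_2 = 168
y_2 = 144
r_2 = 80
x0_3 = 108
x1_3 = 232
y1_3 = 88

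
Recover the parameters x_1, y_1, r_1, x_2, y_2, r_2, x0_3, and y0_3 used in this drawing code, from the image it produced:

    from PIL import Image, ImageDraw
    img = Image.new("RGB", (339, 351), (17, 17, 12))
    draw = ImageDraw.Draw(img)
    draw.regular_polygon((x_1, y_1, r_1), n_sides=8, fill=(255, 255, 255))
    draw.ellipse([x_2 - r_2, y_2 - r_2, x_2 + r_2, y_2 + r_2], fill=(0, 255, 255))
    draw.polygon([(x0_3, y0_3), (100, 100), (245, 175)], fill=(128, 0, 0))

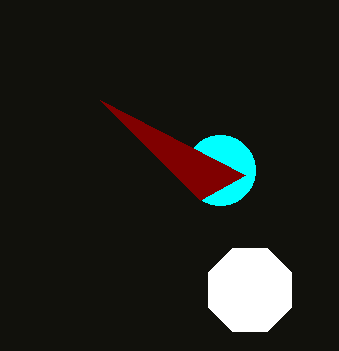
x_1 = 250, y_1 = 290, r_1 = 45, x_2 = 220, y_2 = 170, r_2 = 35, x0_3 = 200, y0_3 = 200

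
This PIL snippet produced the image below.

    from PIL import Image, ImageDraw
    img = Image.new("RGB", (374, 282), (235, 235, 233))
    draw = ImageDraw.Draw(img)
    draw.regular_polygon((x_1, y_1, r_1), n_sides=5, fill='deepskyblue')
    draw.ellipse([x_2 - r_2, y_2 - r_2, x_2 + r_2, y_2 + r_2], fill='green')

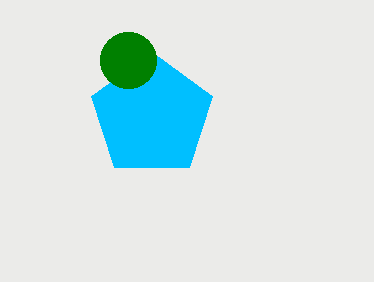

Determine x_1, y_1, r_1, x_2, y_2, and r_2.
x_1 = 152
y_1 = 116
r_1 = 64
x_2 = 128
y_2 = 60
r_2 = 28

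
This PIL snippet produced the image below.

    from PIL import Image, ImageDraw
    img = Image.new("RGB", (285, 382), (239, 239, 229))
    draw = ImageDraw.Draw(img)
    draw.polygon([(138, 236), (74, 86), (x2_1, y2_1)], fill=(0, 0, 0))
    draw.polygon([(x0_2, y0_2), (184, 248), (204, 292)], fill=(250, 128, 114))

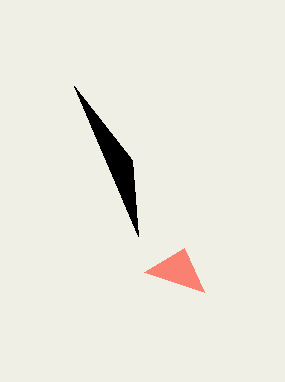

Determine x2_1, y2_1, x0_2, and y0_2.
x2_1 = 132, y2_1 = 160, x0_2 = 144, y0_2 = 272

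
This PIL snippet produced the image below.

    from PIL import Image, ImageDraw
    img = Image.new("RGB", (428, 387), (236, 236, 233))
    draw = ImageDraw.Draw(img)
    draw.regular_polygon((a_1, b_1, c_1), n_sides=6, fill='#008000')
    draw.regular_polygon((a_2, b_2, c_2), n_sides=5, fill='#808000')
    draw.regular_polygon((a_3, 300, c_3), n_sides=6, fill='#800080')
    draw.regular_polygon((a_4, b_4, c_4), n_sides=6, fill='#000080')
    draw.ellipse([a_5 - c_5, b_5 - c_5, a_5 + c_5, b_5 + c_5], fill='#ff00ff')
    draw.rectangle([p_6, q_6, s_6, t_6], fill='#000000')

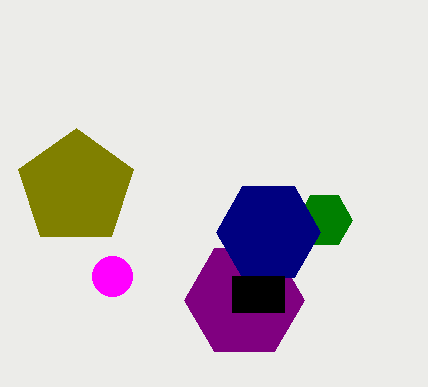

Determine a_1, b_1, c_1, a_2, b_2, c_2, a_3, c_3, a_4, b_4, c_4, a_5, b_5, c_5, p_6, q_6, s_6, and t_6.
a_1 = 324
b_1 = 220
c_1 = 28
a_2 = 76
b_2 = 188
c_2 = 60
a_3 = 244
c_3 = 60
a_4 = 268
b_4 = 232
c_4 = 52
a_5 = 112
b_5 = 276
c_5 = 20
p_6 = 232
q_6 = 276
s_6 = 284
t_6 = 312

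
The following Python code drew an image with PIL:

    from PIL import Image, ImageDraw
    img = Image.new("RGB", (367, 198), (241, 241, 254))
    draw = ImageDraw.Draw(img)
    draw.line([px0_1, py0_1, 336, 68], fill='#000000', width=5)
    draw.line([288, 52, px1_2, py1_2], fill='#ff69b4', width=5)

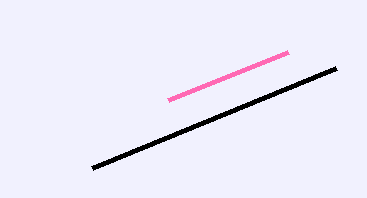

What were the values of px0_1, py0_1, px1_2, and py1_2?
px0_1 = 92, py0_1 = 168, px1_2 = 168, py1_2 = 100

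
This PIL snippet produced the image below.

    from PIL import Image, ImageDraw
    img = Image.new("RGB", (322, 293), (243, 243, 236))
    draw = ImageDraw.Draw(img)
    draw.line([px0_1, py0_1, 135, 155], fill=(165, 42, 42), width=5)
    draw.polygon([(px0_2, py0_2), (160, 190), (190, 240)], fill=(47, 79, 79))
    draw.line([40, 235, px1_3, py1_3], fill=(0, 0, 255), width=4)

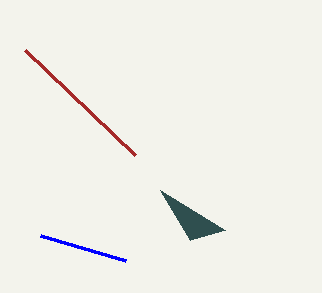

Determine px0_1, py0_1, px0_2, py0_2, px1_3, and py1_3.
px0_1 = 25, py0_1 = 50, px0_2 = 225, py0_2 = 230, px1_3 = 125, py1_3 = 260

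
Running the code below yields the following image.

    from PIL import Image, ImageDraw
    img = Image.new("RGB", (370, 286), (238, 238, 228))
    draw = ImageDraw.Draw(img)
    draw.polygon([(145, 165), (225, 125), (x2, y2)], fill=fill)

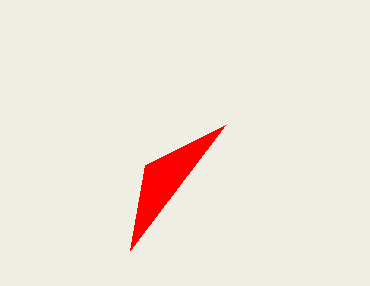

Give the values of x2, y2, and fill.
x2 = 130, y2 = 250, fill = 'red'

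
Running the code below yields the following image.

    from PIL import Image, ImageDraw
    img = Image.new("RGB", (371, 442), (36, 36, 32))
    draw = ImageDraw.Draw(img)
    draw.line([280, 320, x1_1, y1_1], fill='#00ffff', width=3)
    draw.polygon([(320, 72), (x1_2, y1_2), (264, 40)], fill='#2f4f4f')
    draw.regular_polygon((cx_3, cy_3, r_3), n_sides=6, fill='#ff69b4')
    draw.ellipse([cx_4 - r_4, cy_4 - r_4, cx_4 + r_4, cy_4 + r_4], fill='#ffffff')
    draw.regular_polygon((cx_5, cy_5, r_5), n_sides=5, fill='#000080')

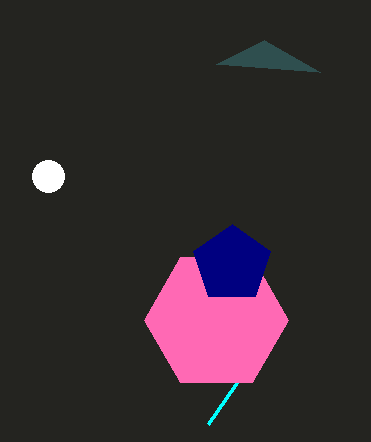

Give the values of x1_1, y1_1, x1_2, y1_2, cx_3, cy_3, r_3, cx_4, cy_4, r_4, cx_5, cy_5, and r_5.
x1_1 = 208; y1_1 = 424; x1_2 = 216; y1_2 = 64; cx_3 = 216; cy_3 = 320; r_3 = 72; cx_4 = 48; cy_4 = 176; r_4 = 16; cx_5 = 232; cy_5 = 264; r_5 = 40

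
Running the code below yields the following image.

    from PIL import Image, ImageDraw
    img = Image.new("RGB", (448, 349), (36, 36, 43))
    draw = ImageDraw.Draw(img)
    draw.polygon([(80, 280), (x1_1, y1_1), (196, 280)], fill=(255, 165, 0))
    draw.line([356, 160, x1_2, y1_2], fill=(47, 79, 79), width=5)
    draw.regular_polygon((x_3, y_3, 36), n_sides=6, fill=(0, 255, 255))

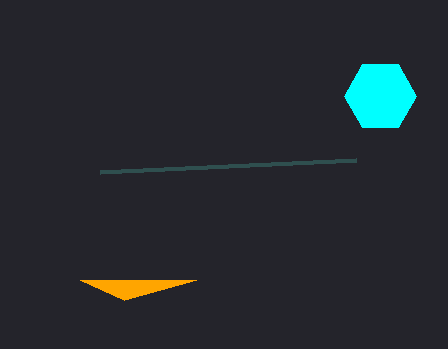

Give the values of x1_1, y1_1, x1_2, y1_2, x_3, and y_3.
x1_1 = 124, y1_1 = 300, x1_2 = 100, y1_2 = 172, x_3 = 380, y_3 = 96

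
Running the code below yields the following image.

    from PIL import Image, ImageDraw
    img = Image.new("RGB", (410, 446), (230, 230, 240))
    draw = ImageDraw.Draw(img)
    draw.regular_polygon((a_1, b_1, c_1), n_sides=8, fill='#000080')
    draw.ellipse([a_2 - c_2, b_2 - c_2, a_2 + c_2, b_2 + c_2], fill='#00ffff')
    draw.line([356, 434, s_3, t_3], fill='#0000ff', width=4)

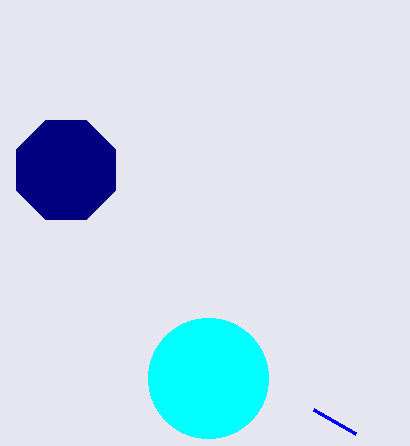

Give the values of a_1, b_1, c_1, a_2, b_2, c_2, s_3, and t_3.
a_1 = 66, b_1 = 170, c_1 = 54, a_2 = 208, b_2 = 378, c_2 = 60, s_3 = 314, t_3 = 410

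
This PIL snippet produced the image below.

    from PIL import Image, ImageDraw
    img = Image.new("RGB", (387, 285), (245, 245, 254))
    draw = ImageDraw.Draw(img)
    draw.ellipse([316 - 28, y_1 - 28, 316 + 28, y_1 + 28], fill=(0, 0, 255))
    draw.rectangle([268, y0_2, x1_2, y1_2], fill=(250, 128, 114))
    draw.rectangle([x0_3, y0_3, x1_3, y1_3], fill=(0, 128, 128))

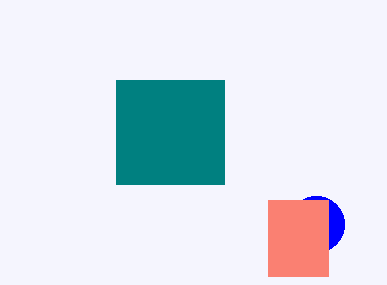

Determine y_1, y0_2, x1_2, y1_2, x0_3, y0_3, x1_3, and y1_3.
y_1 = 224, y0_2 = 200, x1_2 = 328, y1_2 = 276, x0_3 = 116, y0_3 = 80, x1_3 = 224, y1_3 = 184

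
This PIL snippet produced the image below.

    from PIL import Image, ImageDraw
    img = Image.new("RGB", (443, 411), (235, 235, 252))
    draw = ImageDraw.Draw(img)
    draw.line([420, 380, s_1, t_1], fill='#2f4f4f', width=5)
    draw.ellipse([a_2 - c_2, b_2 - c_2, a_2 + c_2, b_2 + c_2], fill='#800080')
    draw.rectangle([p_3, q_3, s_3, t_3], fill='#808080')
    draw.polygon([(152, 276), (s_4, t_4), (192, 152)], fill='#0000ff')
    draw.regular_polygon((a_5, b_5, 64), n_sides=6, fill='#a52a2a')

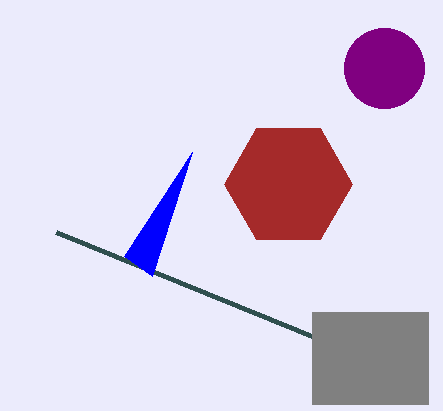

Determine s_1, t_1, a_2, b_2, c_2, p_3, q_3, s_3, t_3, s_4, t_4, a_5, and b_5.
s_1 = 56
t_1 = 232
a_2 = 384
b_2 = 68
c_2 = 40
p_3 = 312
q_3 = 312
s_3 = 428
t_3 = 404
s_4 = 124
t_4 = 256
a_5 = 288
b_5 = 184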